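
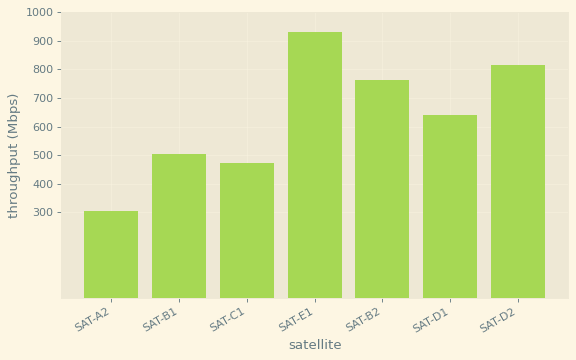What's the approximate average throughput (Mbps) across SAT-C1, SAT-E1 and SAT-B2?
(500 + 900 + 800) / 3 ≈ 733.

≈ 733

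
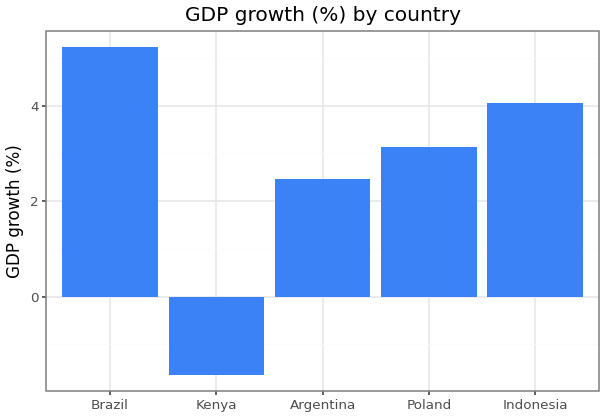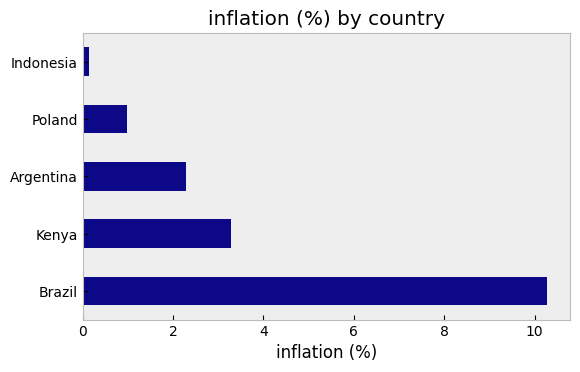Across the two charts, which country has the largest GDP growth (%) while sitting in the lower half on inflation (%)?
Chart 2 median inflation (%) ≈ 2; below-median countries: Poland, Indonesia. Among those, Indonesia has the highest GDP growth (%) (≈ 4).

Indonesia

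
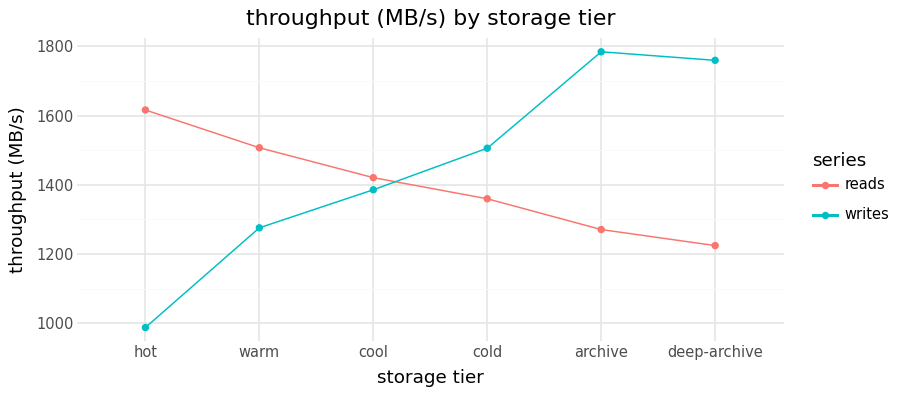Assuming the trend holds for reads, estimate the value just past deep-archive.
Last three: 1400, 1300, 1200 → slope ≈ -100/step → next ≈ 1100.

≈ 1100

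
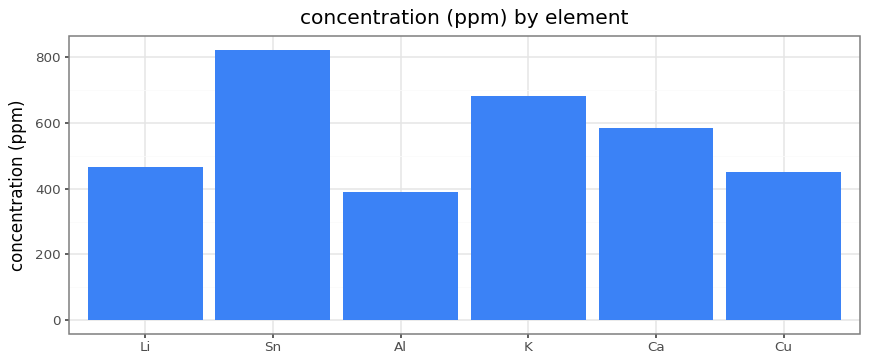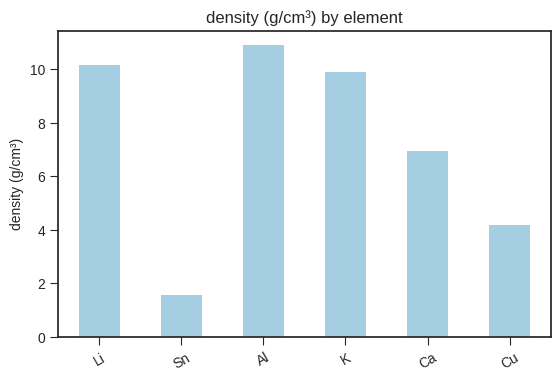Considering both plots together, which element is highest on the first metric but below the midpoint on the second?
Chart 2 median density (g/cm³) ≈ 8; below-median elements: Sn, Ca, Cu. Among those, Sn has the highest concentration (ppm) (≈ 800).

Sn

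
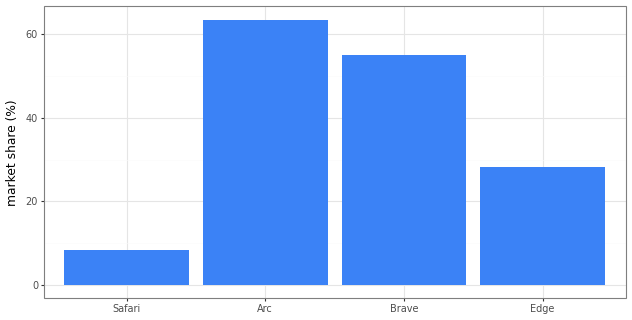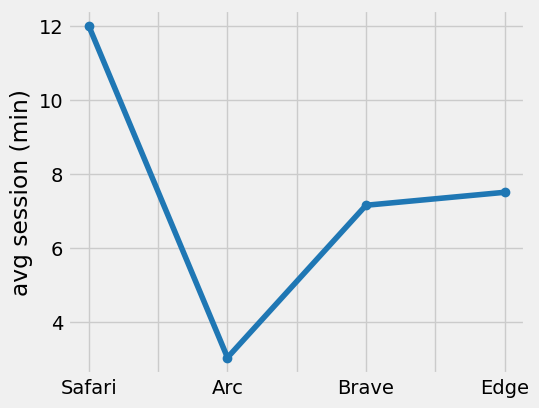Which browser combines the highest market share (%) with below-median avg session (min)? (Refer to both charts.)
Arc

Chart 2 median avg session (min) ≈ 8; below-median browsers: Arc, Brave. Among those, Arc has the highest market share (%) (≈ 60).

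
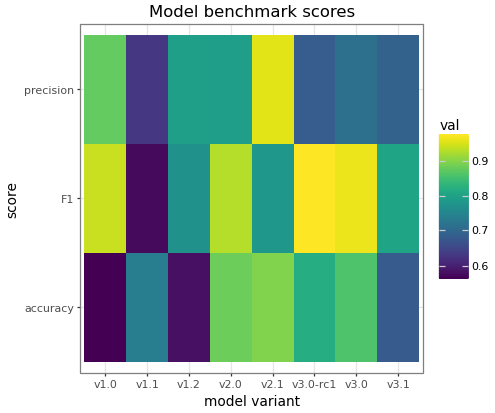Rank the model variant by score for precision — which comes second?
Top 3 for precision: v2.1 ≈ 0.95, v1.0 ≈ 0.90, v1.2 ≈ 0.80.

v1.0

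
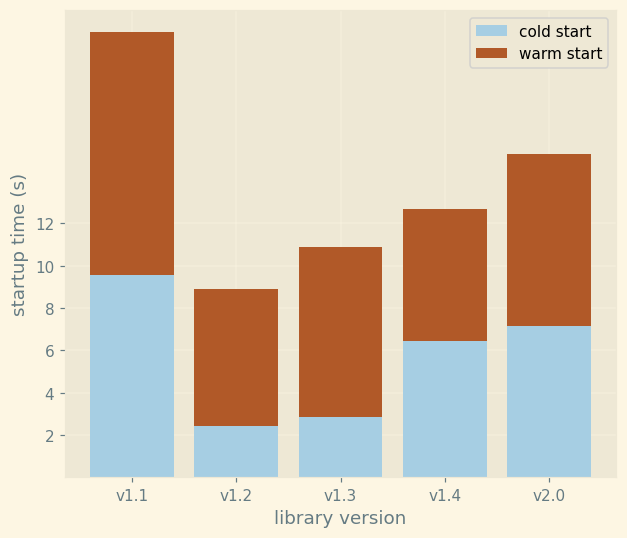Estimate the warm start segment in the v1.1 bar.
warm start top ≈ 22, bottom ≈ 10; segment ≈ 12.

≈ 12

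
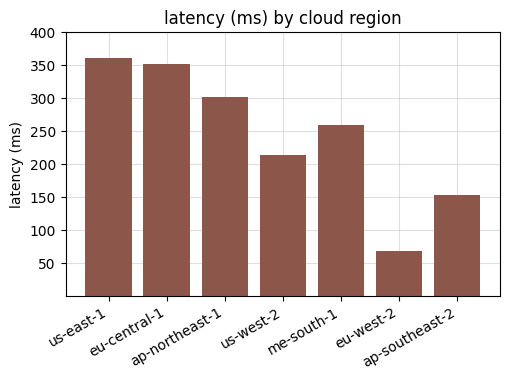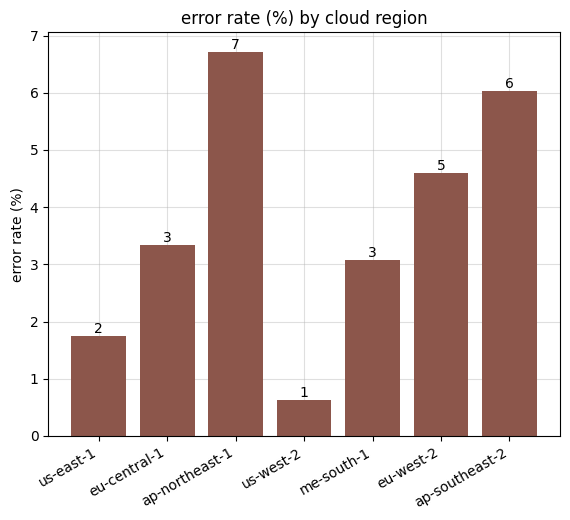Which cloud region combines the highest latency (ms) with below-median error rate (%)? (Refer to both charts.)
us-east-1

Chart 2 median error rate (%) ≈ 3; below-median cloud regions: us-east-1, us-west-2, me-south-1. Among those, us-east-1 has the highest latency (ms) (≈ 350).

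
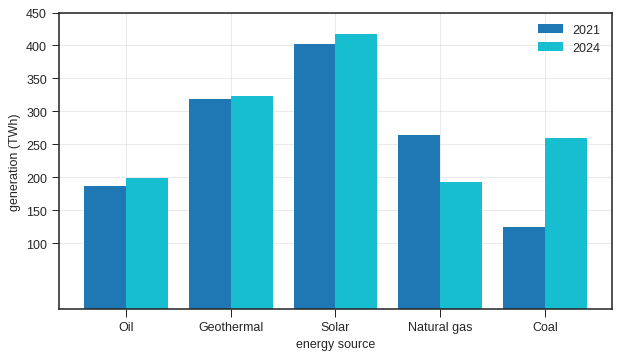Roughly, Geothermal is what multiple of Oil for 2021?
≈ 1.5×

Geothermal ≈ 300, Oil ≈ 200; 300/200 ≈ 1.5.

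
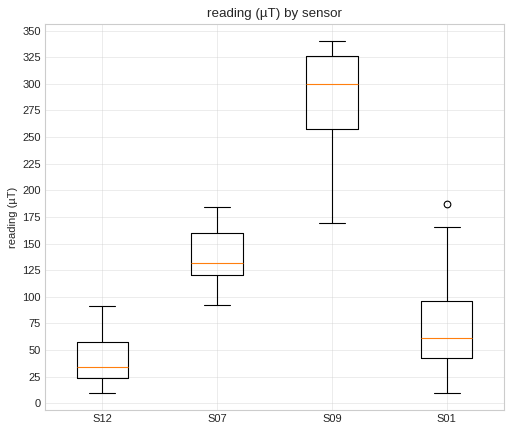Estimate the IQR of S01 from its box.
≈ 50

Q3 ≈ 100, Q1 ≈ 50; IQR ≈ 50.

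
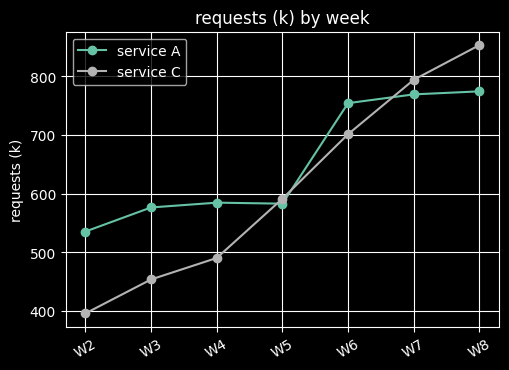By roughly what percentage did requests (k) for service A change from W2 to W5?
W2 ≈ 550, W5 ≈ 600; (600 − 550) / 550 ≈ +9.1%.

≈ +9.1%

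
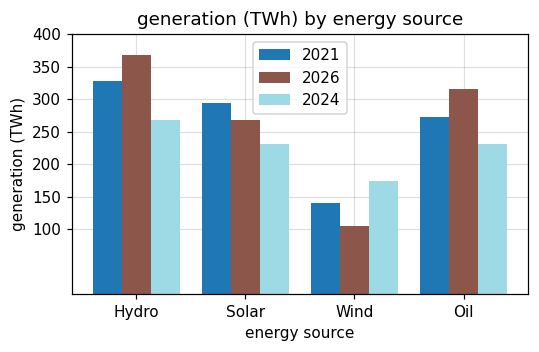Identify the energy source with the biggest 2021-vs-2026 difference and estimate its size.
Oil, ≈ 50 TWh

Oil: 2021 ≈ 250, 2026 ≈ 300 → gap ≈ 50. Next-largest (Hydro) is only ≈ 0.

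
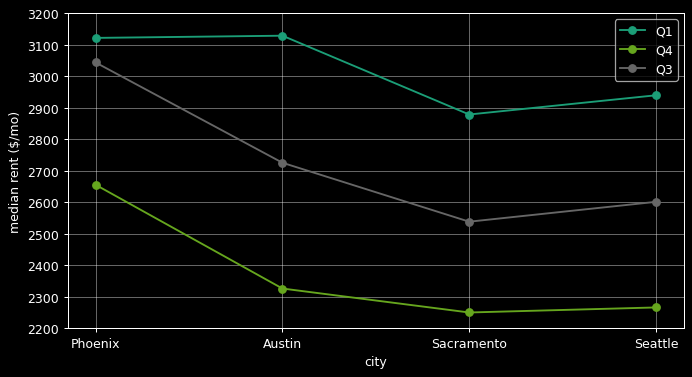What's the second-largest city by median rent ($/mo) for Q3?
Top 3 for Q3: Phoenix ≈ 3000, Austin ≈ 2700, Seattle ≈ 2600.

Austin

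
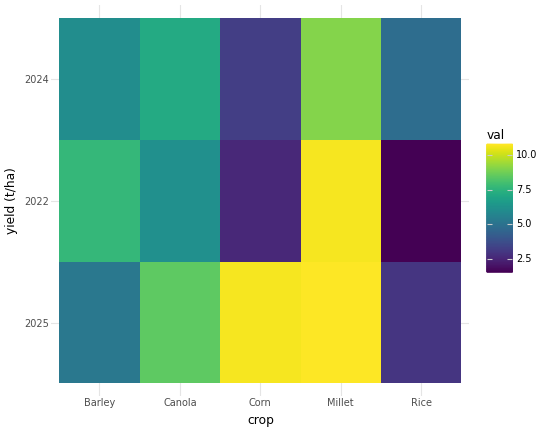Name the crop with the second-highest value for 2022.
Top 3 for 2022: Millet ≈ 11, Barley ≈ 8, Canola ≈ 6.

Barley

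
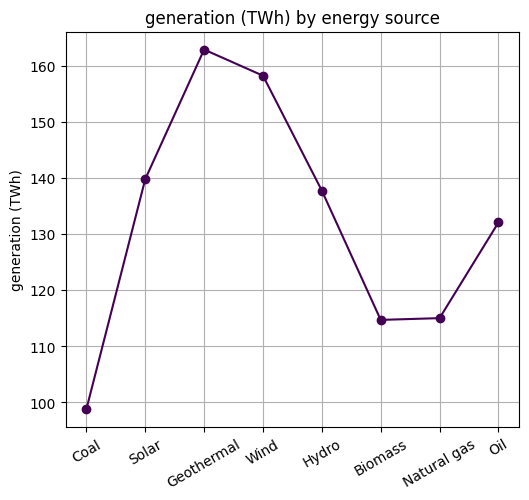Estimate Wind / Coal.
Wind ≈ 160, Coal ≈ 100; 160/100 ≈ 1.6.

≈ 1.6×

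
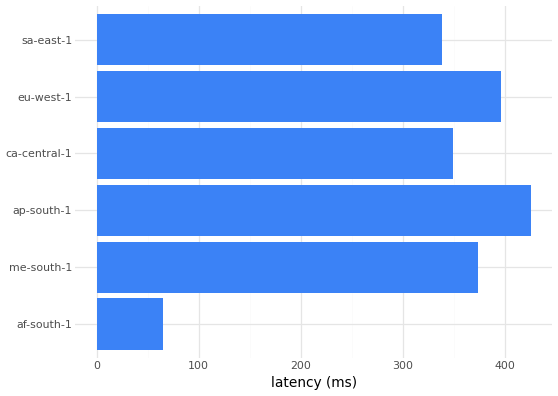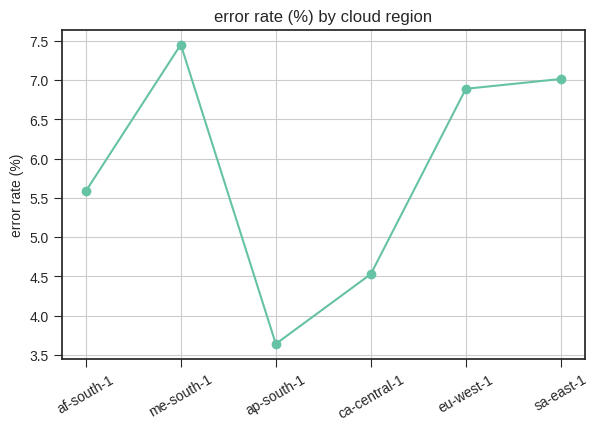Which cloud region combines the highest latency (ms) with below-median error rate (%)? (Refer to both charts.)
Chart 2 median error rate (%) ≈ 6; below-median cloud regions: af-south-1, ap-south-1, ca-central-1. Among those, ap-south-1 has the highest latency (ms) (≈ 450).

ap-south-1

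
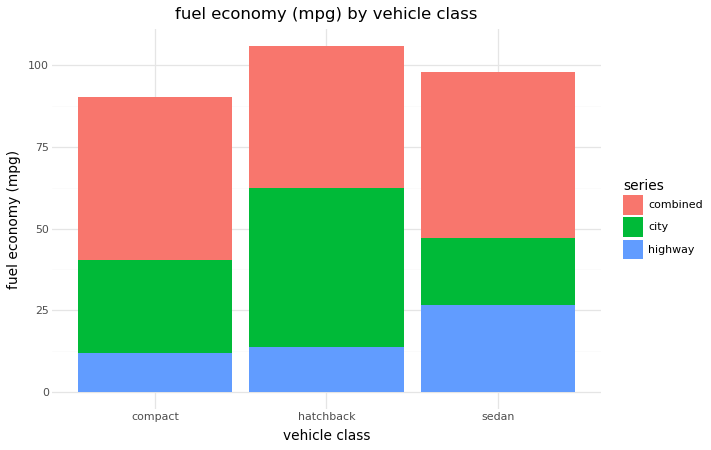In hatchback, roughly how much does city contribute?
≈ 50

city top ≈ 60, bottom ≈ 10; segment ≈ 50.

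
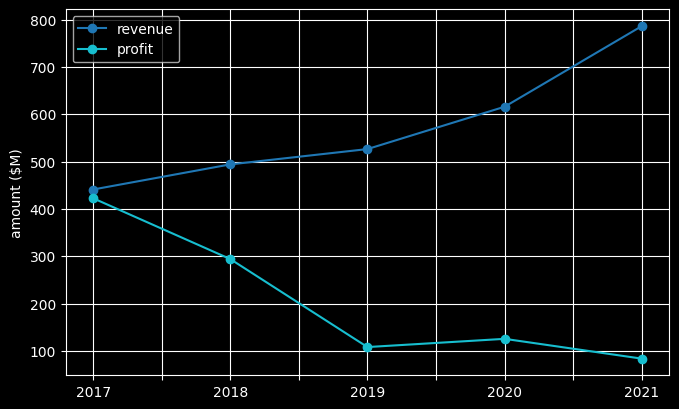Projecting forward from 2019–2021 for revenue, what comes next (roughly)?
Last three: 500, 600, 800 → slope ≈ 150/step → next ≈ 950.

≈ 950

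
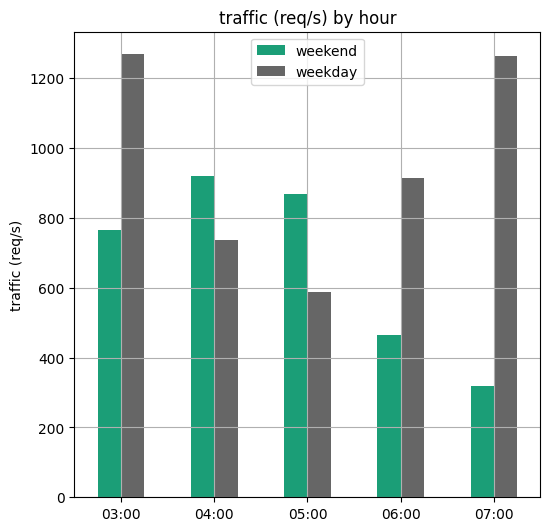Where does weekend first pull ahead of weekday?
03:00: weekend ≈ 800 vs weekday ≈ 1200 (not yet); 04:00: weekend ≈ 1000 vs weekday ≈ 800 (first crossover).

04:00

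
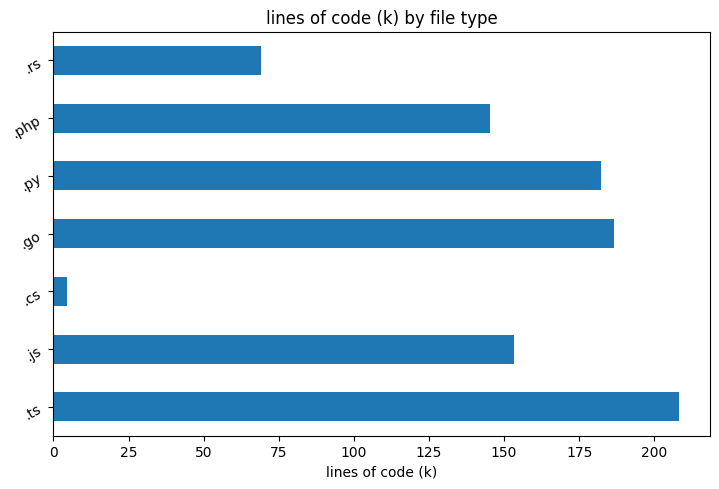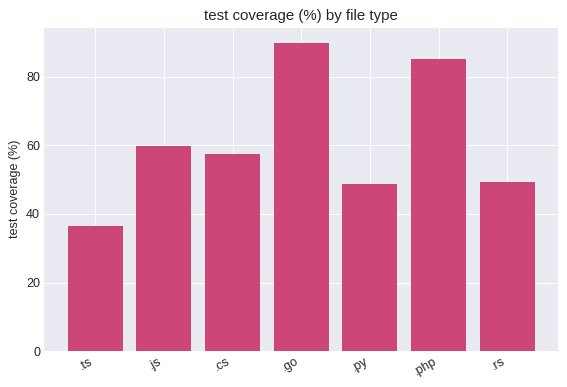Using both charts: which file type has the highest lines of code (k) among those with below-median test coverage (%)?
.ts

Chart 2 median test coverage (%) ≈ 60; below-median file types: .ts, .py, .rs. Among those, .ts has the highest lines of code (k) (≈ 200).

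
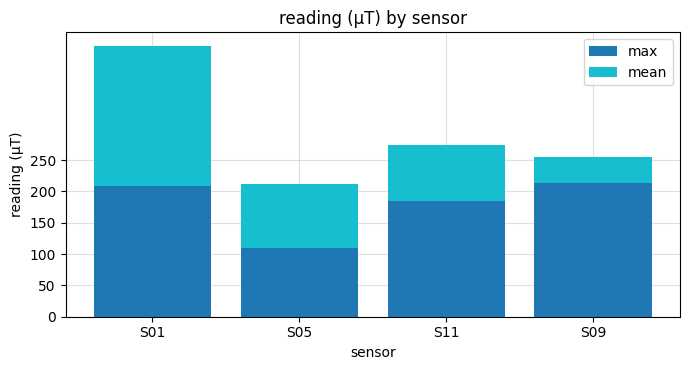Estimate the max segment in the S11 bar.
max top ≈ 200, bottom ≈ 0; segment ≈ 200.

≈ 200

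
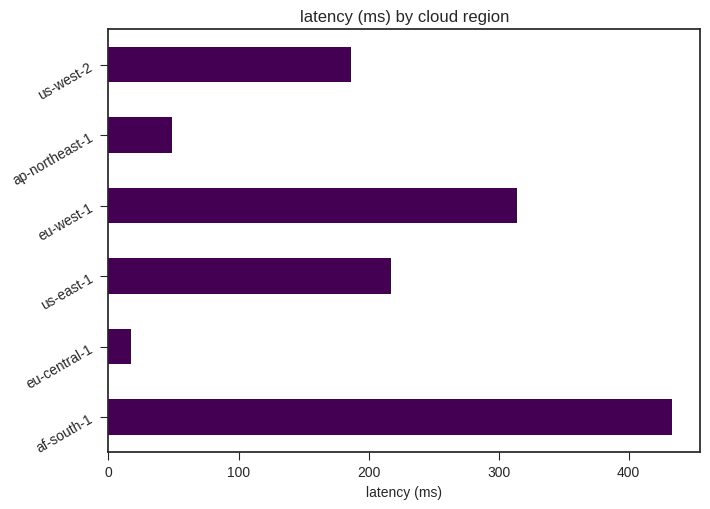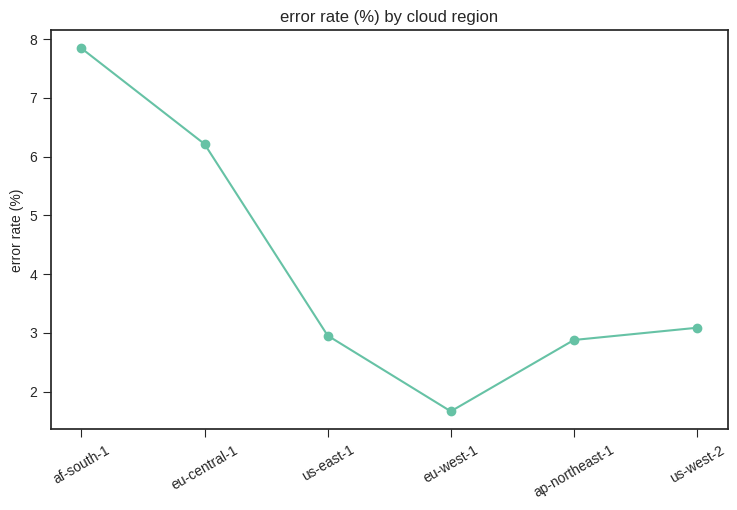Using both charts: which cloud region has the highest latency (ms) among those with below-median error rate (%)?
Chart 2 median error rate (%) ≈ 3; below-median cloud regions: us-east-1, eu-west-1, ap-northeast-1. Among those, eu-west-1 has the highest latency (ms) (≈ 300).

eu-west-1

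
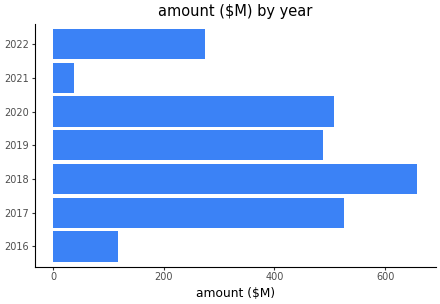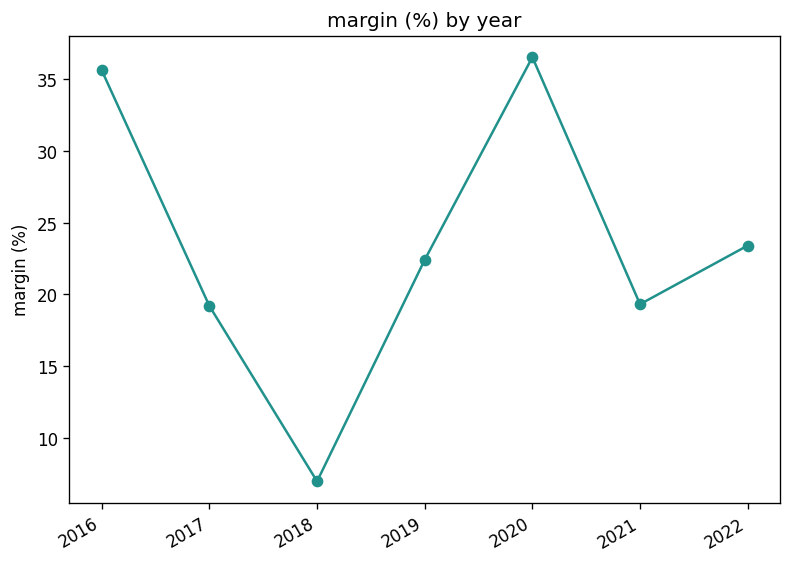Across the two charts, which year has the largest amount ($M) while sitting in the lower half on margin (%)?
2018

Chart 2 median margin (%) ≈ 20; below-median years: 2017, 2018, 2021. Among those, 2018 has the highest amount ($M) (≈ 700).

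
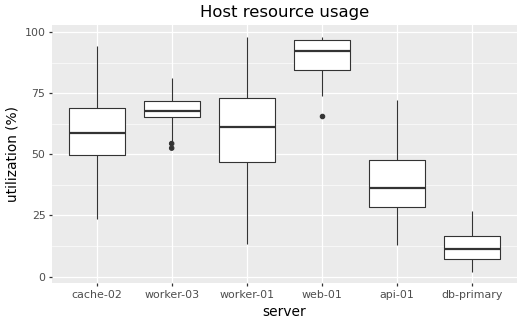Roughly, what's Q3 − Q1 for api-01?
Q3 ≈ 50, Q1 ≈ 30; IQR ≈ 20.

≈ 20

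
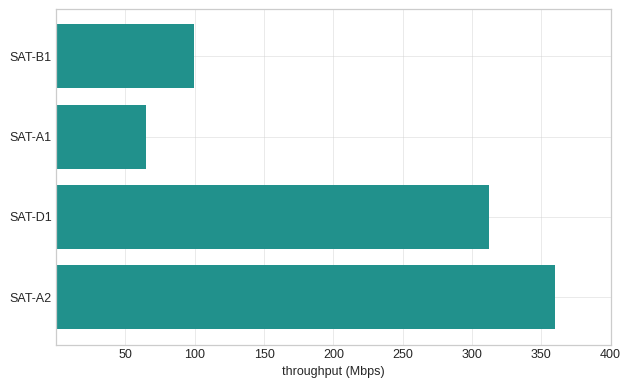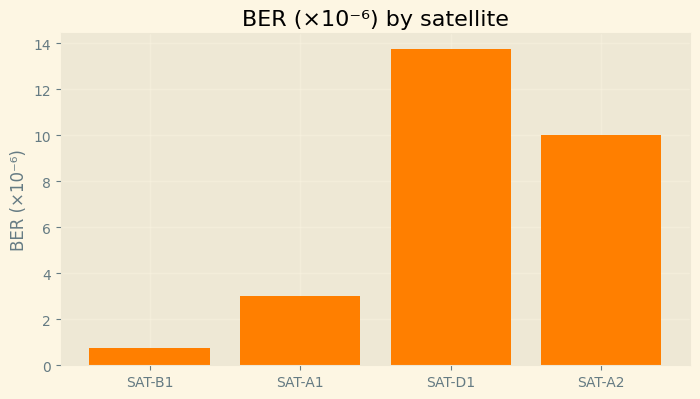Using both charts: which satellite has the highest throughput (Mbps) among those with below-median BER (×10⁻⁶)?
SAT-B1

Chart 2 median BER (×10⁻⁶) ≈ 6; below-median satellites: SAT-B1, SAT-A1. Among those, SAT-B1 has the highest throughput (Mbps) (≈ 100).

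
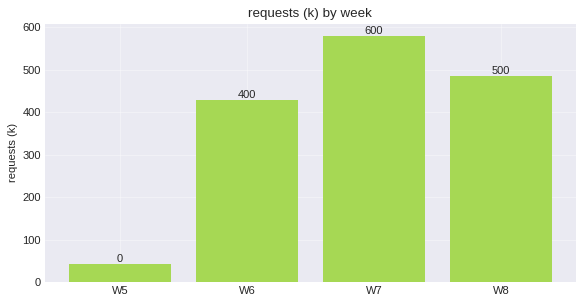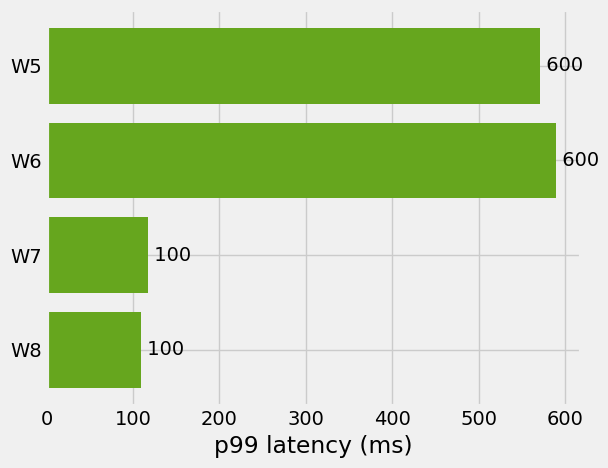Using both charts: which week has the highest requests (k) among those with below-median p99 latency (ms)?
W7

Chart 2 median p99 latency (ms) ≈ 300; below-median weeks: W7, W8. Among those, W7 has the highest requests (k) (≈ 600).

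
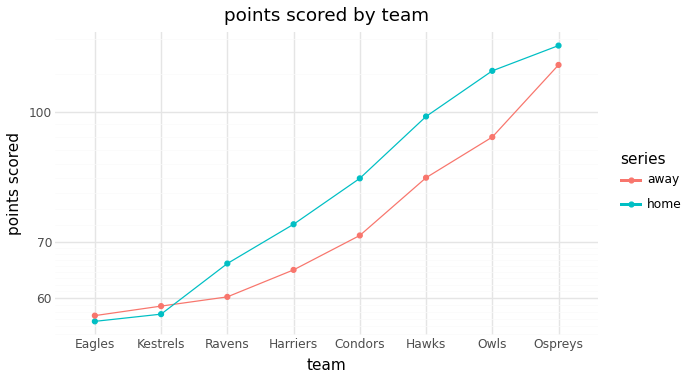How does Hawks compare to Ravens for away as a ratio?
≈ 1.33×

Hawks ≈ 80, Ravens ≈ 60; 80/60 ≈ 1.33.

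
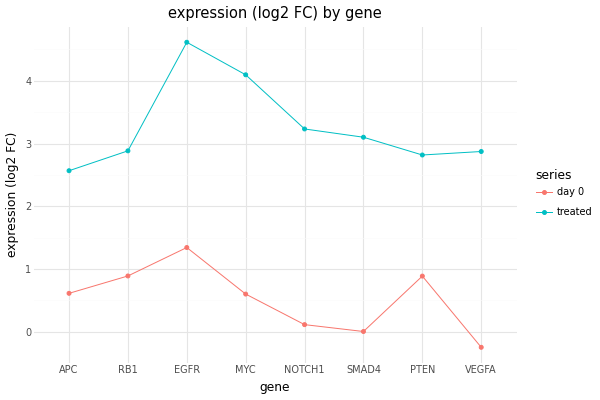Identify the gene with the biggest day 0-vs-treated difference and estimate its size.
MYC, ≈ 3.5 log2 FC

MYC: day 0 ≈ 0.5, treated ≈ 4.0 → gap ≈ 3.5. Next-largest (EGFR) is only ≈ 3.0.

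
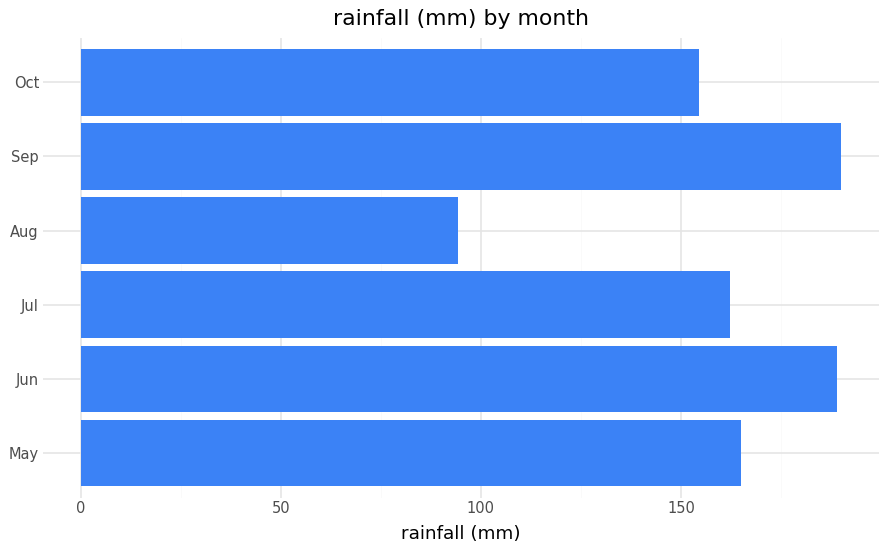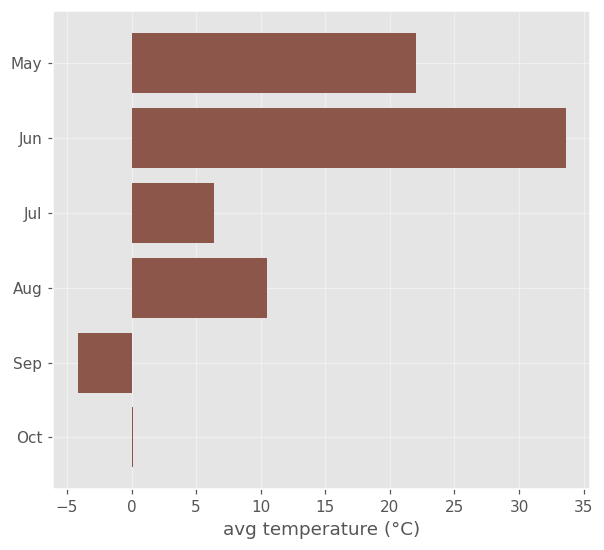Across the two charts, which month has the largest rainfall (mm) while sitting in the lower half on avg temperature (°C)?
Sep

Chart 2 median avg temperature (°C) ≈ 10; below-median months: Jul, Sep, Oct. Among those, Sep has the highest rainfall (mm) (≈ 200).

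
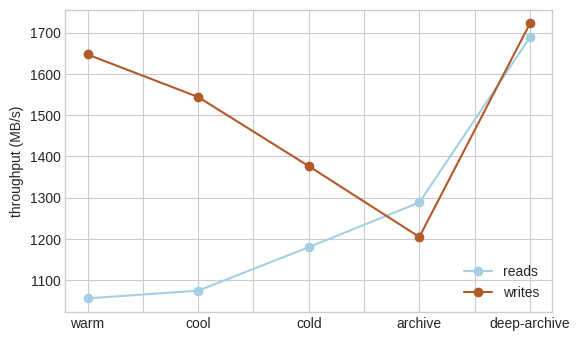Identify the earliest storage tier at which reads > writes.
cold: reads ≈ 1200 vs writes ≈ 1400 (not yet); archive: reads ≈ 1300 vs writes ≈ 1200 (first crossover).

archive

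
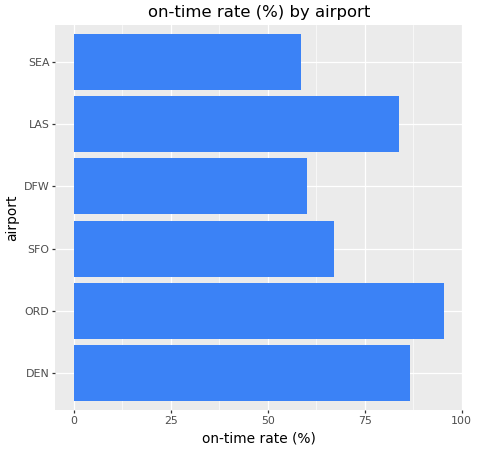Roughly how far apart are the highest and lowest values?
Max ORD ≈ 100, min SEA ≈ 60; range ≈ 40.

≈ 40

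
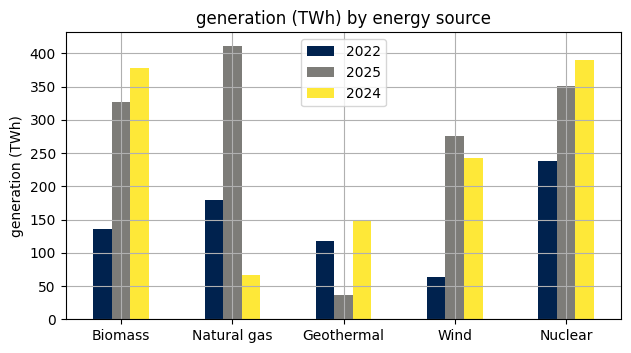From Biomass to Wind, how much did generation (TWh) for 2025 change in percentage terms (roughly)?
≈ -14.3%

Biomass ≈ 350, Wind ≈ 300; (300 − 350) / 350 ≈ -14.3%.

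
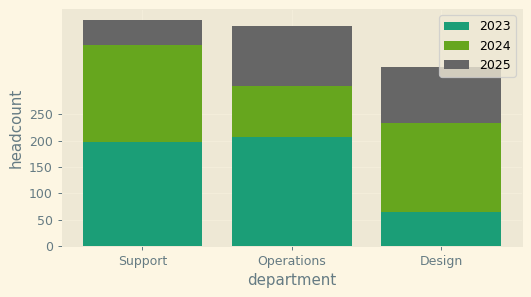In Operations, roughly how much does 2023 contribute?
≈ 200

2023 top ≈ 200, bottom ≈ 0; segment ≈ 200.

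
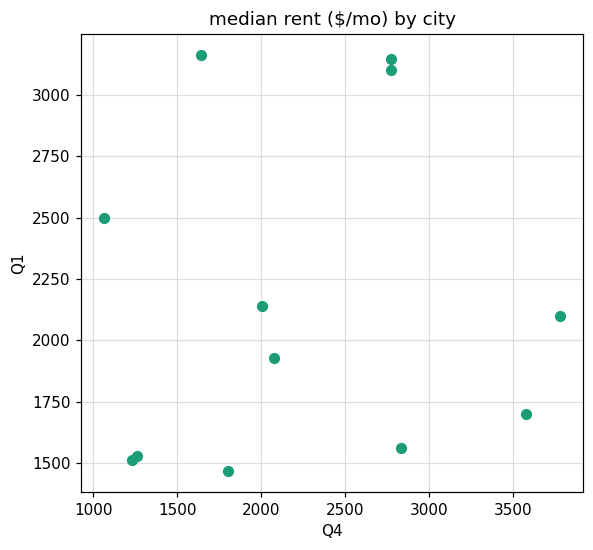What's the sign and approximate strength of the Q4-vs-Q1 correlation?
no clear correlation

Points are roughly uncorrelated; weak (|r| ≈ 0.1).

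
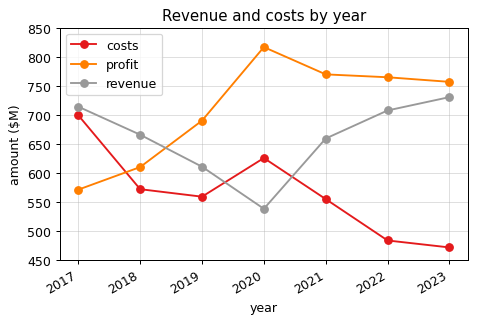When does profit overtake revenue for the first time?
2018: profit ≈ 600 vs revenue ≈ 650 (not yet); 2019: profit ≈ 700 vs revenue ≈ 600 (first crossover).

2019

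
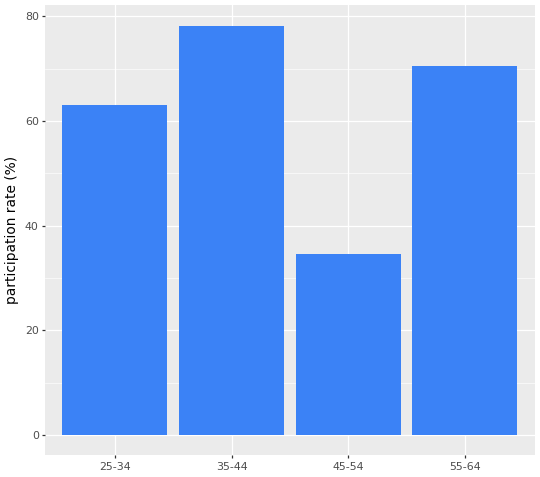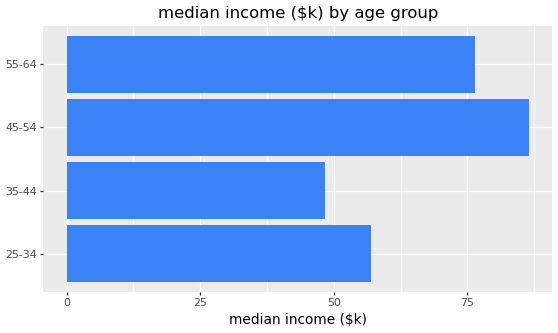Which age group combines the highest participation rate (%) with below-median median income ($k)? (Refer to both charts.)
Chart 2 median median income ($k) ≈ 70; below-median age groups: 25-34, 35-44. Among those, 35-44 has the highest participation rate (%) (≈ 80).

35-44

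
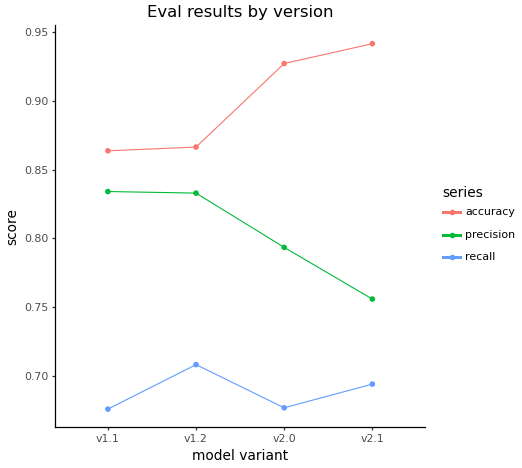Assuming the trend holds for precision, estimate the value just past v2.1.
≈ 0.7

Last three: 0.85, 0.80, 0.75 → slope ≈ -0.05/step → next ≈ 0.7.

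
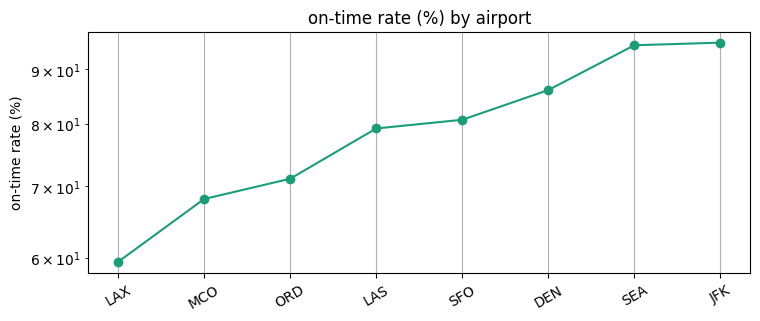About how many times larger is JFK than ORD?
JFK ≈ 95, ORD ≈ 70; 95/70 ≈ 1.36.

≈ 1.36×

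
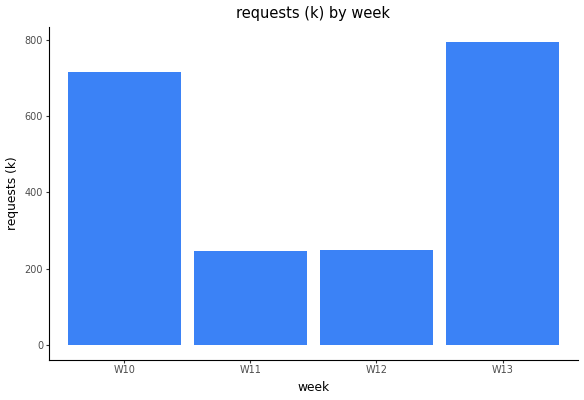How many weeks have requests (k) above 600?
2

Above 600: W10, W13.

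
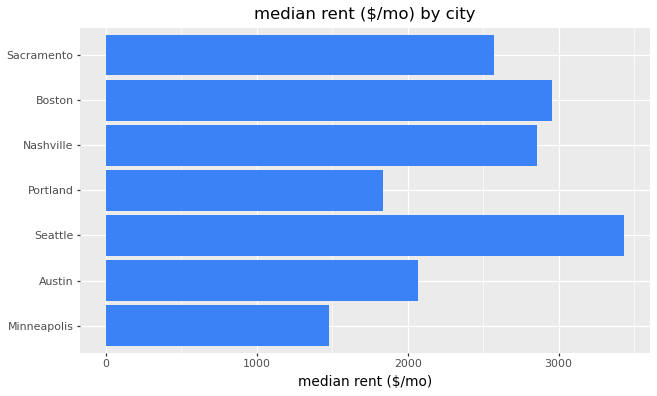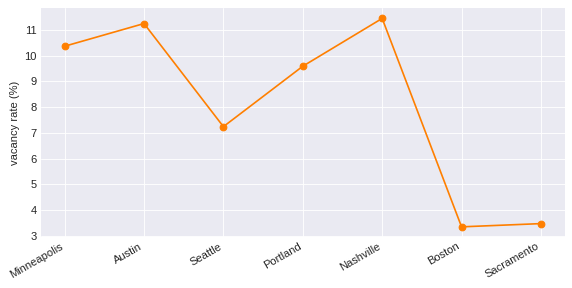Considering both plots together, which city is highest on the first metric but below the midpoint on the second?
Seattle

Chart 2 median vacancy rate (%) ≈ 10; below-median cities: Seattle, Boston, Sacramento. Among those, Seattle has the highest median rent ($/mo) (≈ 3500).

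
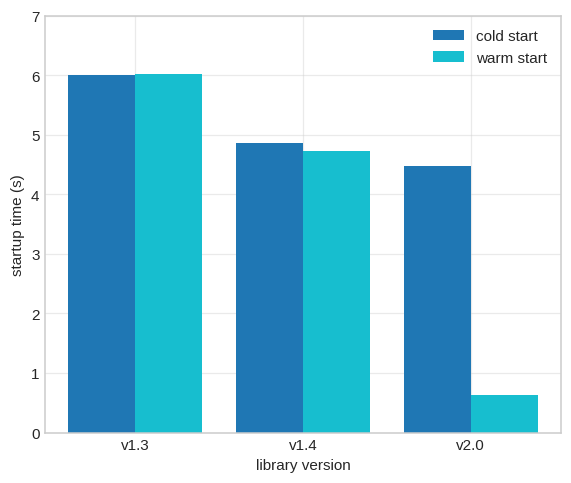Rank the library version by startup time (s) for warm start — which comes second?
v1.4

Top 3 for warm start: v1.3 ≈ 6, v1.4 ≈ 5, v2.0 ≈ 1.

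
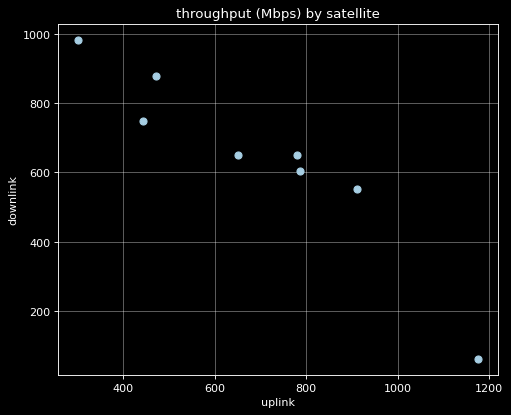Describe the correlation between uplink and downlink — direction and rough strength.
Points are negatively correlated; strong (|r| ≈ 0.9).

negative, strong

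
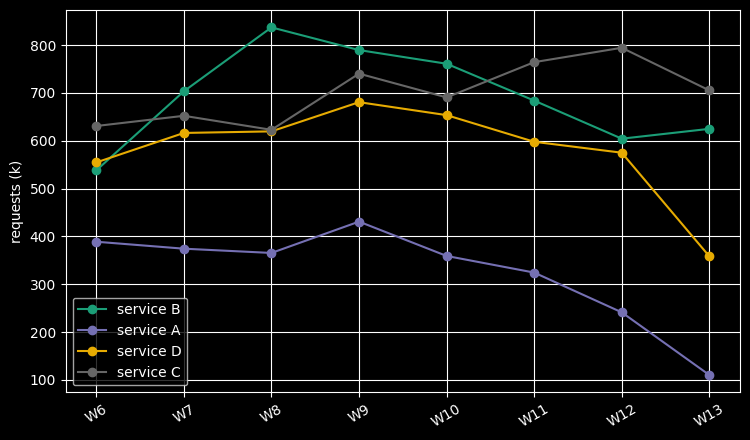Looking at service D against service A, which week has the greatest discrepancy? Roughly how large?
W12, ≈ 400 k

W12: service D ≈ 600, service A ≈ 200 → gap ≈ 400. Next-largest (W10) is only ≈ 300.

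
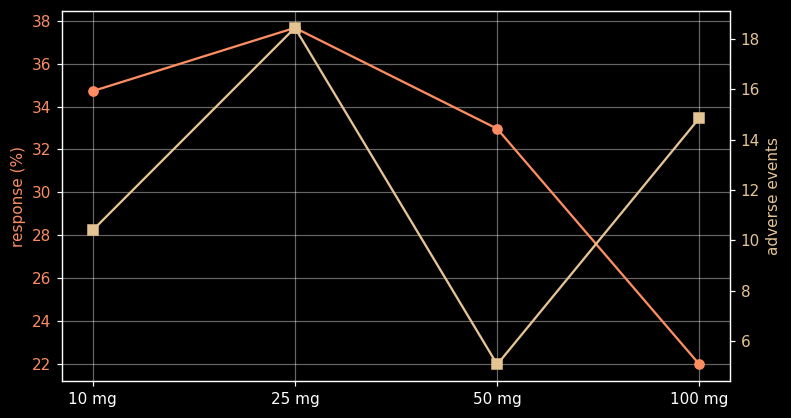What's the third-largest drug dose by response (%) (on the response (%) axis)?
Top 4 (on the response (%) axis): 25 mg ≈ 38, 10 mg ≈ 34, 50 mg ≈ 32, 100 mg ≈ 22.

50 mg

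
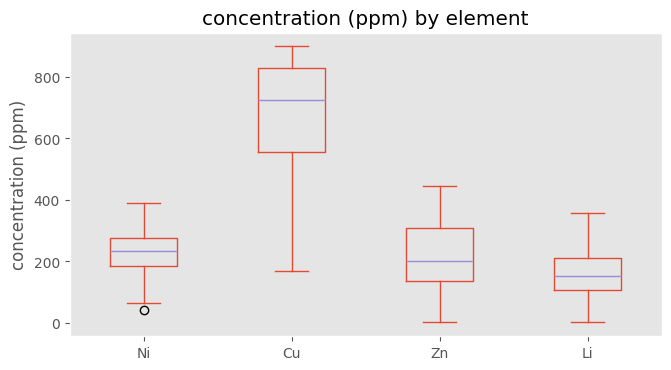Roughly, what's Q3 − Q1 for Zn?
≈ 200

Q3 ≈ 300, Q1 ≈ 100; IQR ≈ 200.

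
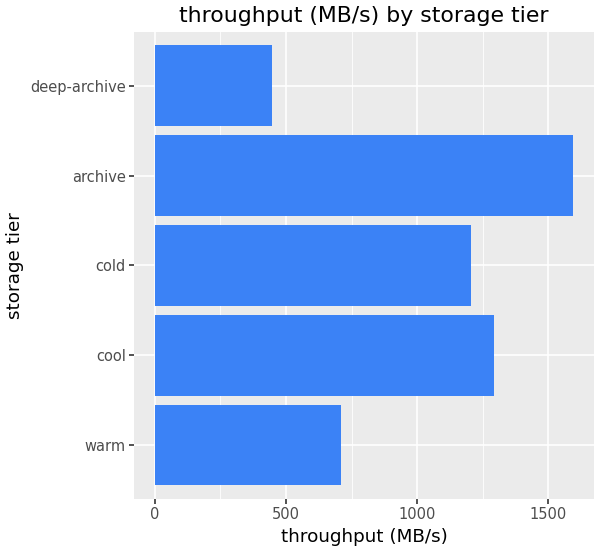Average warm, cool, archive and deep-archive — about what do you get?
(800 + 1200 + 1600 + 400) / 4 ≈ 1000.

≈ 1000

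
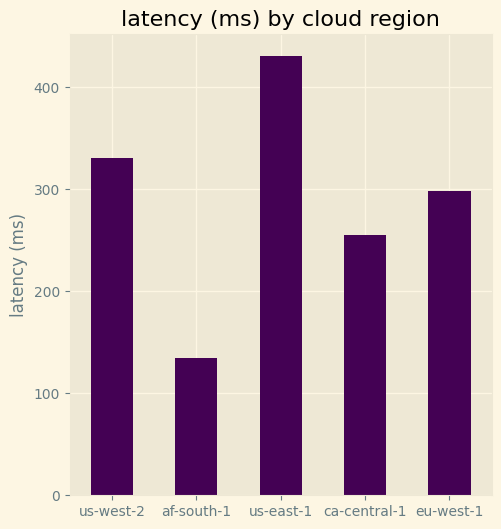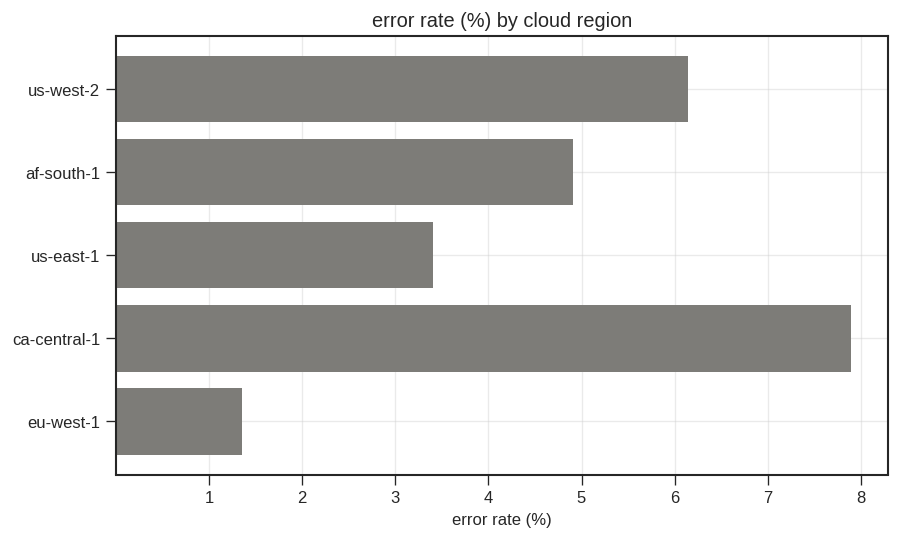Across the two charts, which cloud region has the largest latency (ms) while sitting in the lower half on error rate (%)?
Chart 2 median error rate (%) ≈ 5; below-median cloud regions: us-east-1, eu-west-1. Among those, us-east-1 has the highest latency (ms) (≈ 450).

us-east-1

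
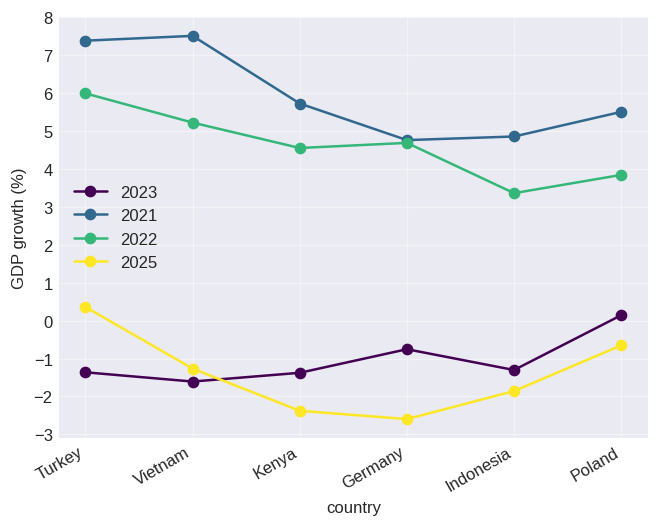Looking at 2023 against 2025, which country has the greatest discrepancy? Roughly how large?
Germany, ≈ 2 %

Germany: 2023 ≈ -1, 2025 ≈ -3 → gap ≈ 2. Next-largest (Turkey) is only ≈ 1.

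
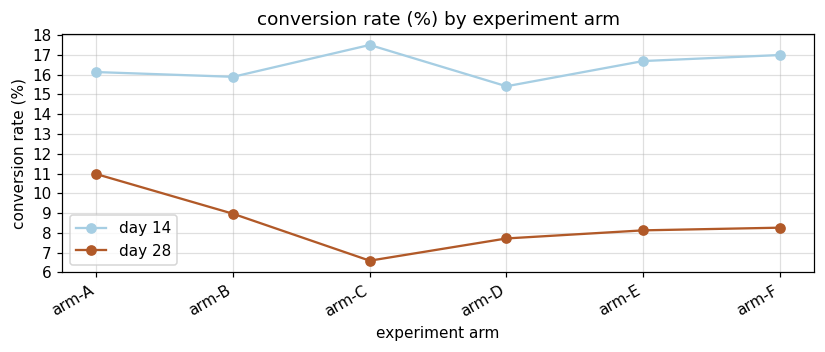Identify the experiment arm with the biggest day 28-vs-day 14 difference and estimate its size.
arm-C: day 28 ≈ 7, day 14 ≈ 18 → gap ≈ 11. Next-largest (arm-F) is only ≈ 9.

arm-C, ≈ 11 %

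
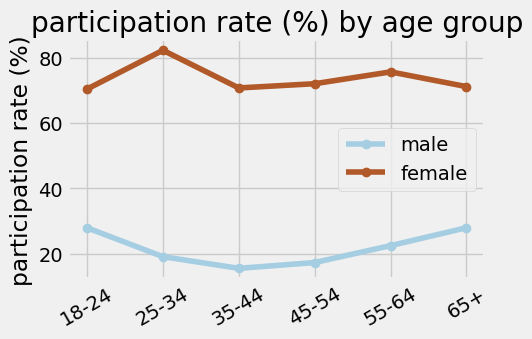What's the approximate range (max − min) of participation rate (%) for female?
Max 25-34 ≈ 80, min 18-24 ≈ 70; range ≈ 10.

≈ 10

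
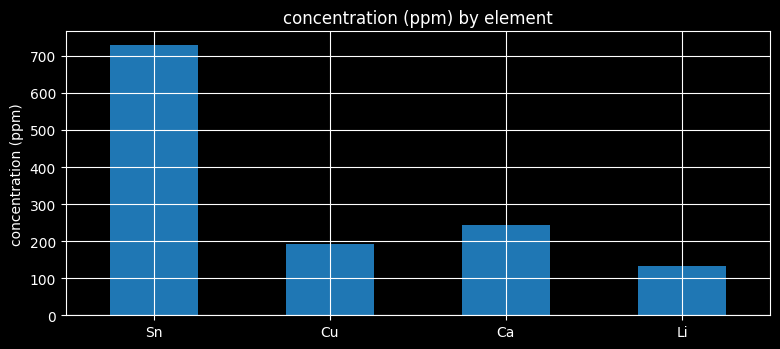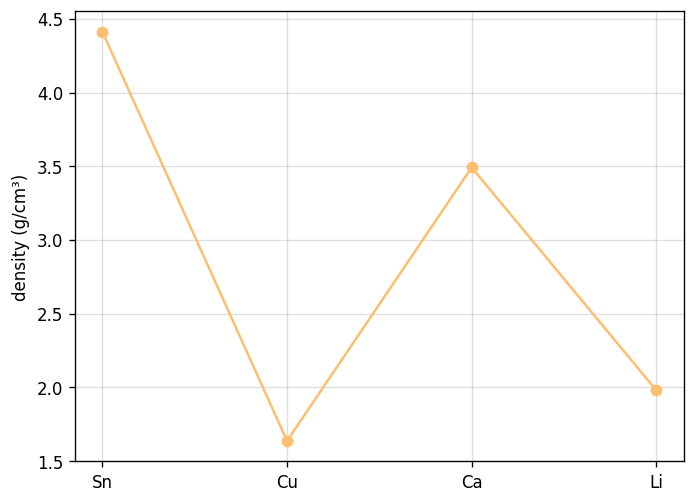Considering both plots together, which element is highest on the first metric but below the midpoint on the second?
Cu

Chart 2 median density (g/cm³) ≈ 2.5; below-median elements: Cu, Li. Among those, Cu has the highest concentration (ppm) (≈ 200).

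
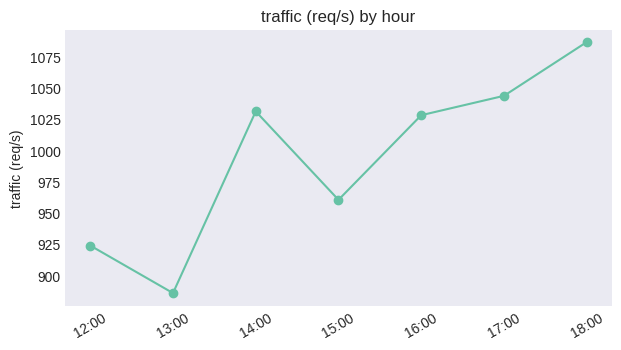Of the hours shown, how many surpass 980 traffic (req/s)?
Above 980: 14:00, 16:00, 17:00, 18:00.

4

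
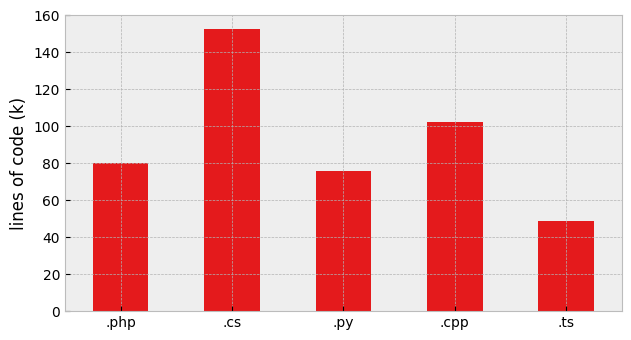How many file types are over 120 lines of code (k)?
Above 120: .cs.

1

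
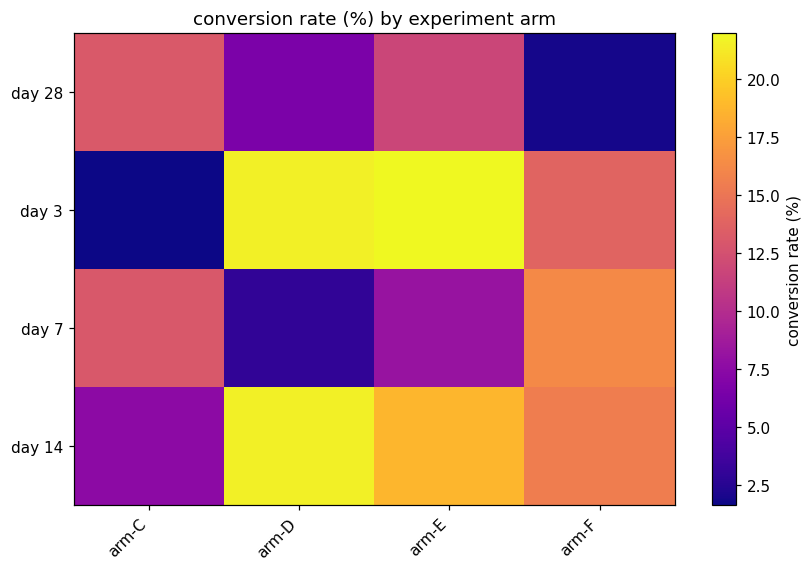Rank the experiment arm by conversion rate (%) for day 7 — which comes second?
arm-C

Top 3 for day 7: arm-F ≈ 16, arm-C ≈ 14, arm-E ≈ 8.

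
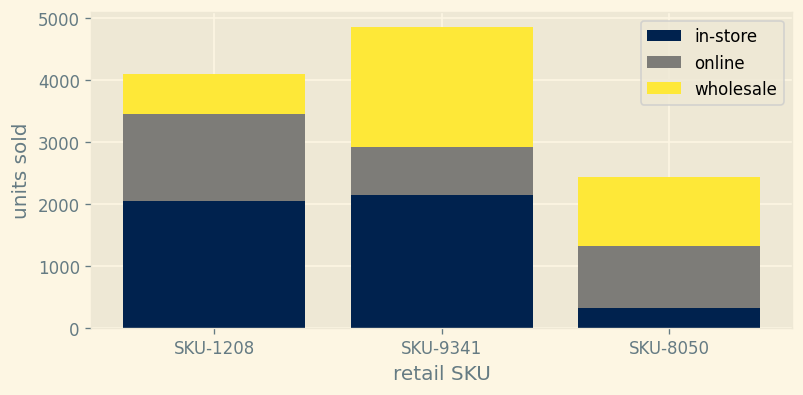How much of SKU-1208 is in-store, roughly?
in-store top ≈ 2000, bottom ≈ 0; segment ≈ 2000.

≈ 2000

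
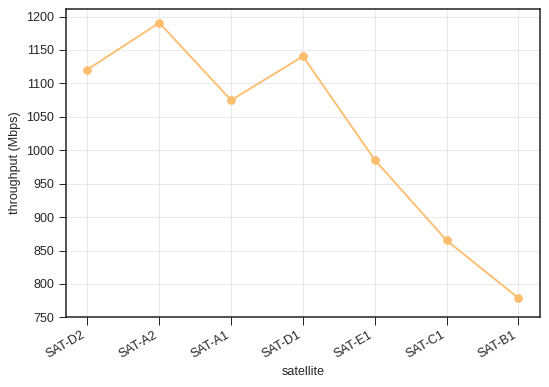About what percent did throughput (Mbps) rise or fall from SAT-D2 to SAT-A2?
SAT-D2 ≈ 1100, SAT-A2 ≈ 1200; (1200 − 1100) / 1100 ≈ +9.1%.

≈ +9.1%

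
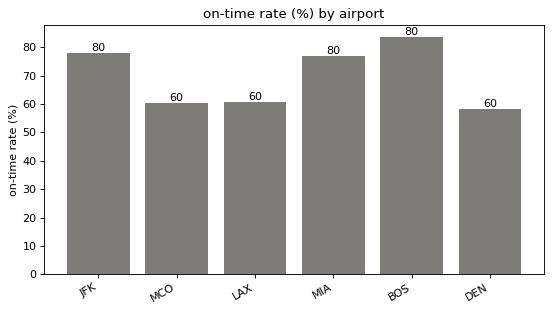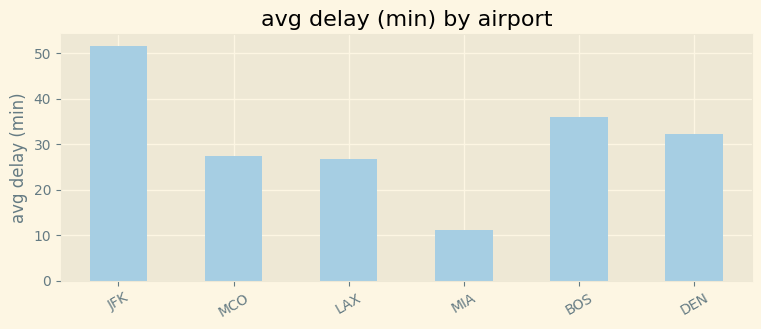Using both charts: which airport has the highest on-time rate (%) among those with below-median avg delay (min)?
MIA

Chart 2 median avg delay (min) ≈ 30; below-median airports: MCO, LAX, MIA. Among those, MIA has the highest on-time rate (%) (≈ 80).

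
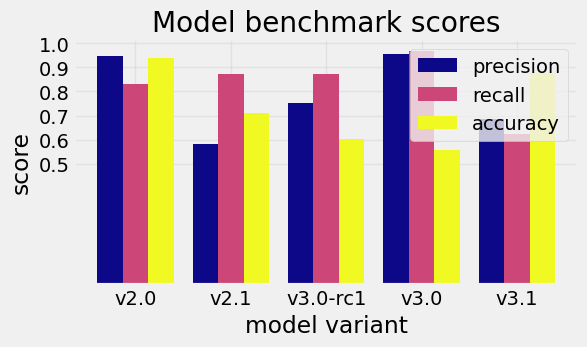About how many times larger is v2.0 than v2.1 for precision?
v2.0 ≈ 0.9, v2.1 ≈ 0.6; 0.9/0.6 ≈ 1.5.

≈ 1.5×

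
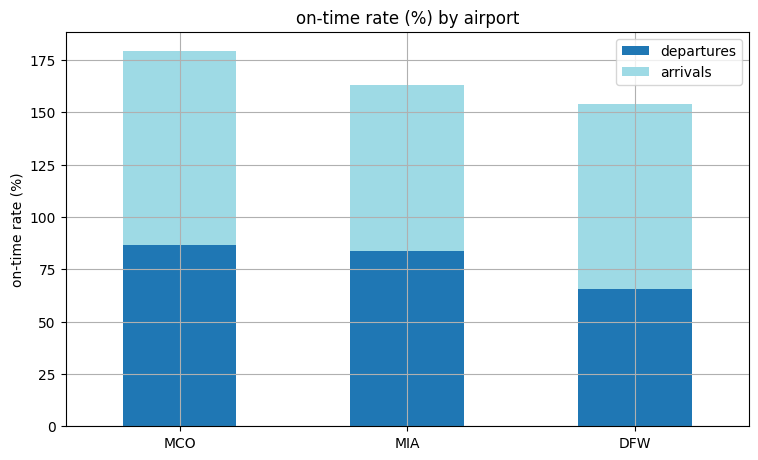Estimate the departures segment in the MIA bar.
≈ 80

departures top ≈ 80, bottom ≈ 0; segment ≈ 80.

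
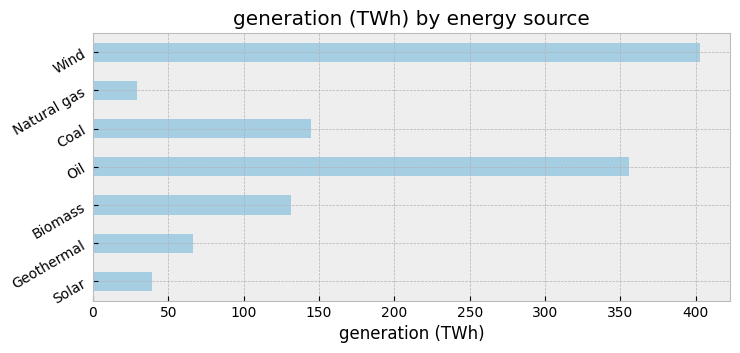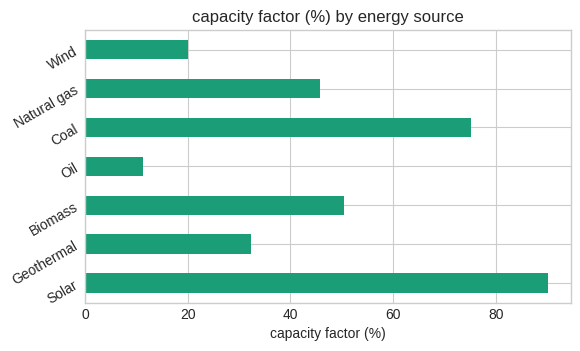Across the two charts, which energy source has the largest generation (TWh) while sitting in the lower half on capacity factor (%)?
Chart 2 median capacity factor (%) ≈ 50; below-median energy sources: Geothermal, Oil, Wind. Among those, Wind has the highest generation (TWh) (≈ 400).

Wind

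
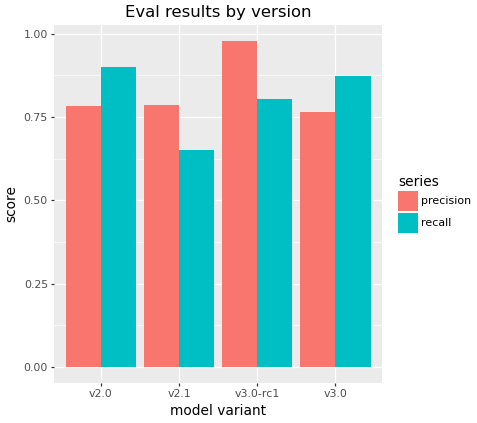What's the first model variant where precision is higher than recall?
v2.1

v2.0: precision ≈ 0.8 vs recall ≈ 0.9 (not yet); v2.1: precision ≈ 0.8 vs recall ≈ 0.7 (first crossover).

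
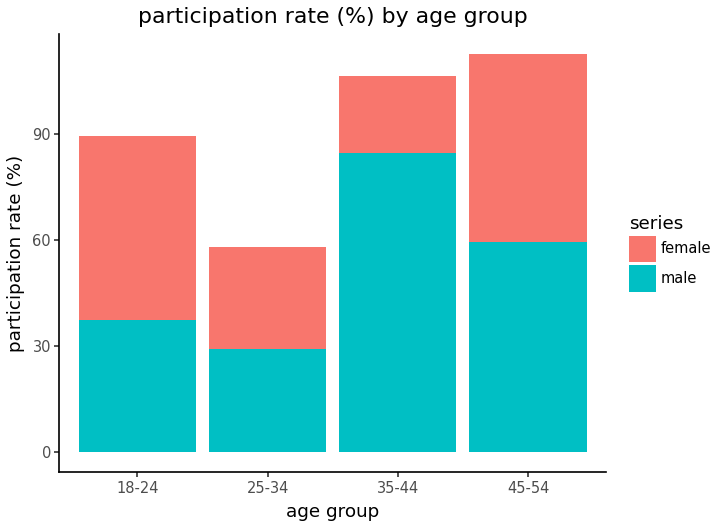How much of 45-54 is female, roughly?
≈ 50

female top ≈ 110, bottom ≈ 60; segment ≈ 50.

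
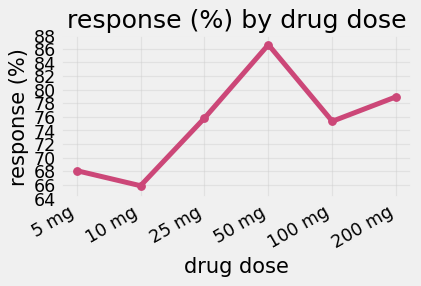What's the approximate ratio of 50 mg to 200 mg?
50 mg ≈ 86, 200 mg ≈ 78; 86/78 ≈ 1.1.

≈ 1.1×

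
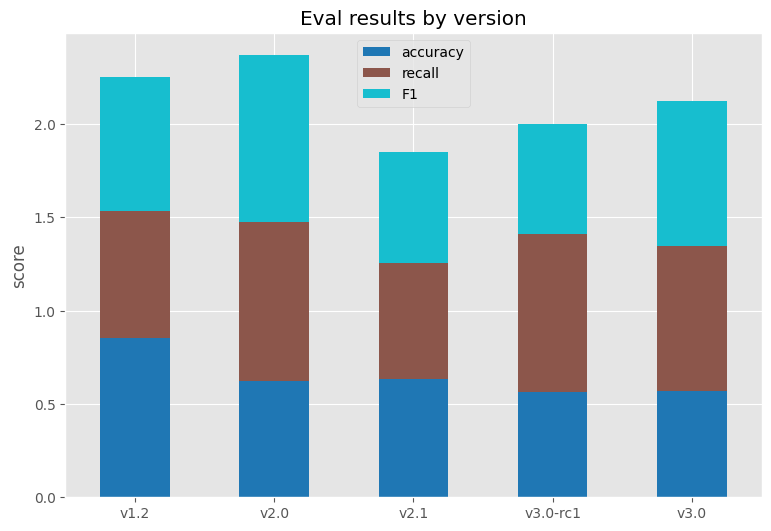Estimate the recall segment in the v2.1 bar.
≈ 0.6

recall top ≈ 1.2, bottom ≈ 0.6; segment ≈ 0.6.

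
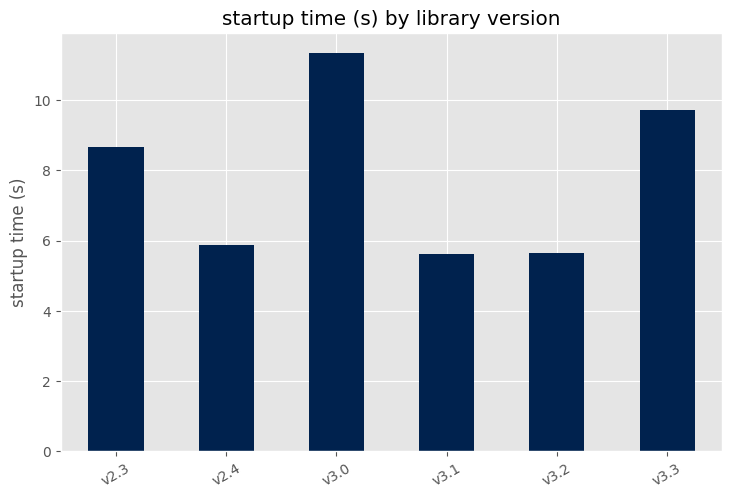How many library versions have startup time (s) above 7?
3

Above 7: v2.3, v3.0, v3.3.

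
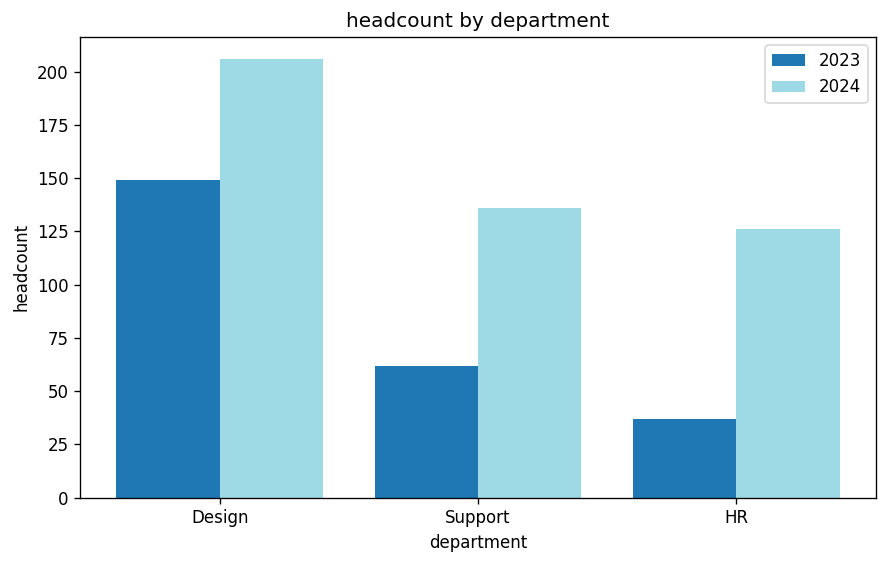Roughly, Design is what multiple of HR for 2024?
Design ≈ 200, HR ≈ 120; 200/120 ≈ 1.67.

≈ 1.67×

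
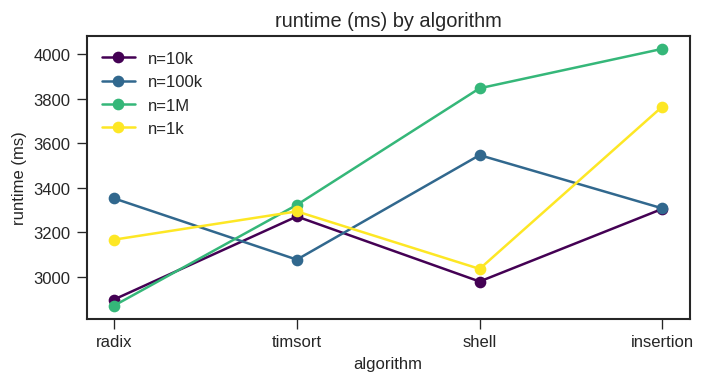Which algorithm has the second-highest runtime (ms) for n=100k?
radix

Top 3 for n=100k: shell ≈ 3500, radix ≈ 3400, insertion ≈ 3300.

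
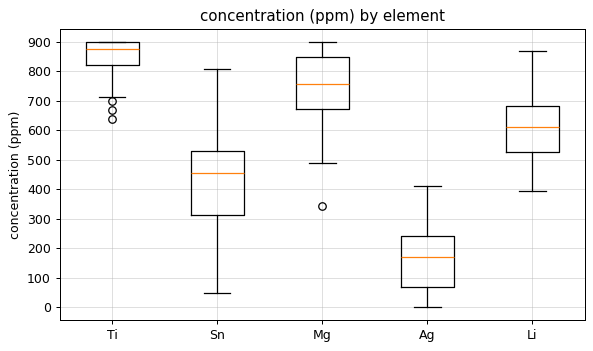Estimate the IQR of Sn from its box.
Q3 ≈ 500, Q1 ≈ 300; IQR ≈ 200.

≈ 200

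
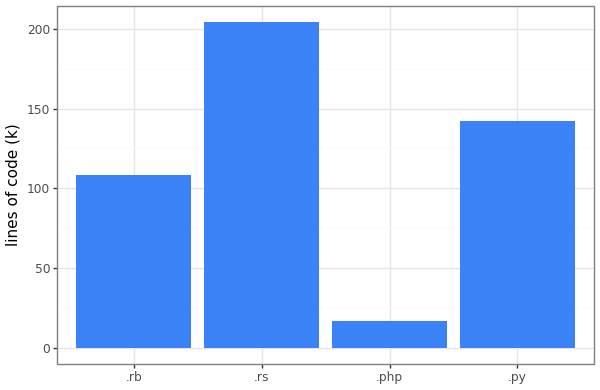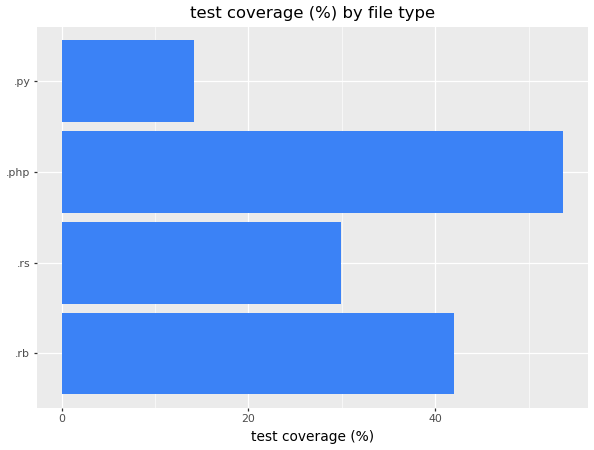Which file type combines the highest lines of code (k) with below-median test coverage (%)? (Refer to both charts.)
Chart 2 median test coverage (%) ≈ 35; below-median file types: .rs, .py. Among those, .rs has the highest lines of code (k) (≈ 200).

.rs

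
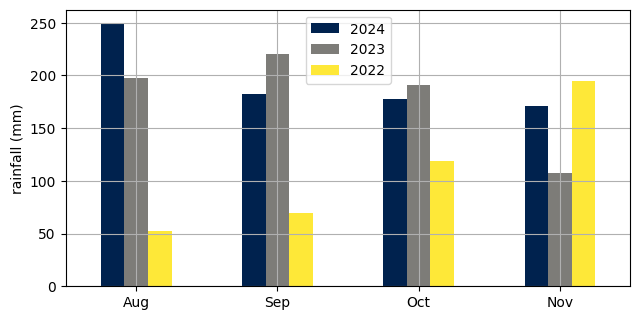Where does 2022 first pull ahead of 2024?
Nov

Oct: 2022 ≈ 125 vs 2024 ≈ 175 (not yet); Nov: 2022 ≈ 200 vs 2024 ≈ 175 (first crossover).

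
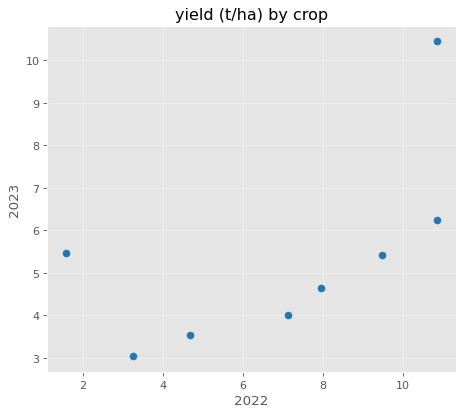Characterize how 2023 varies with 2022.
Points are positively correlated; moderate (|r| ≈ 0.6).

positive, moderate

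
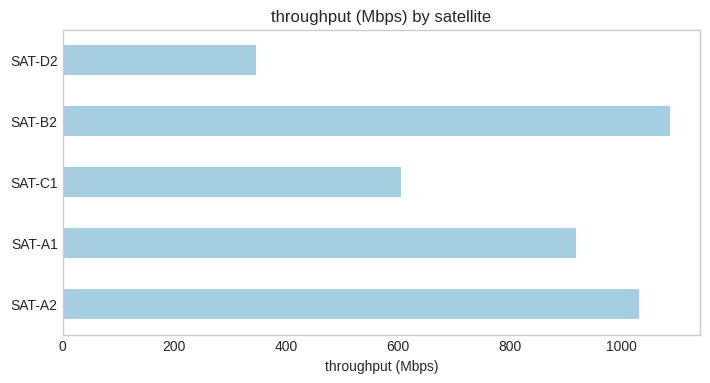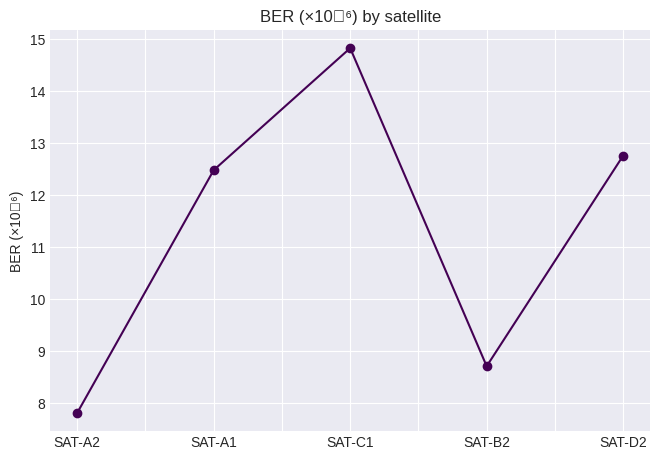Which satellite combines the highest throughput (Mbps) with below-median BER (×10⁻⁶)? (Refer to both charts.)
SAT-B2

Chart 2 median BER (×10⁻⁶) ≈ 12; below-median satellites: SAT-A2, SAT-B2. Among those, SAT-B2 has the highest throughput (Mbps) (≈ 1100).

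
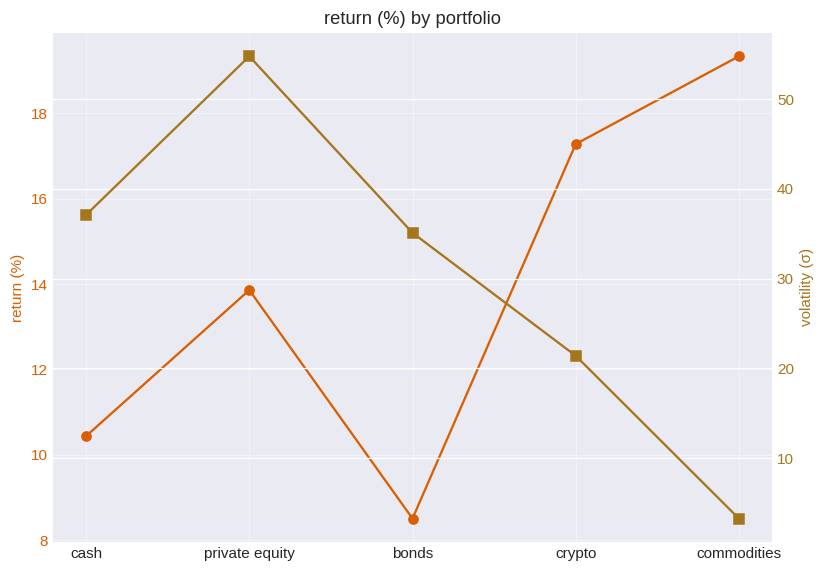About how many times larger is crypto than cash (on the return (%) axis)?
≈ 1.7×

crypto ≈ 17, cash ≈ 10; 17/10 ≈ 1.7.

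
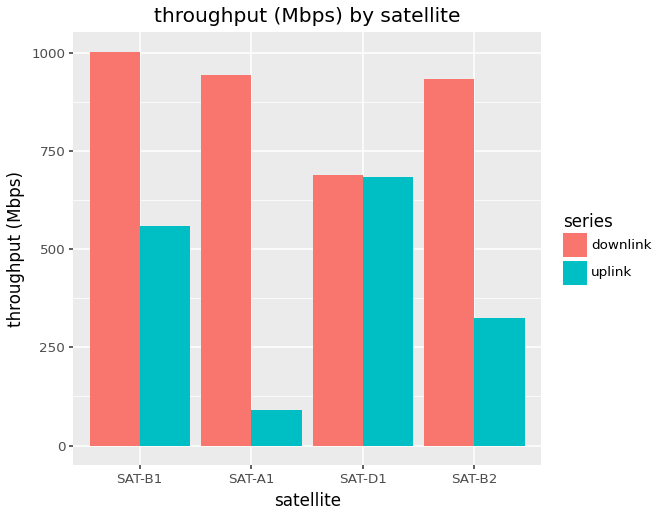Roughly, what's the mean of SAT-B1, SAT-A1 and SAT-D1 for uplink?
(600 + 100 + 700) / 3 ≈ 467.

≈ 467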